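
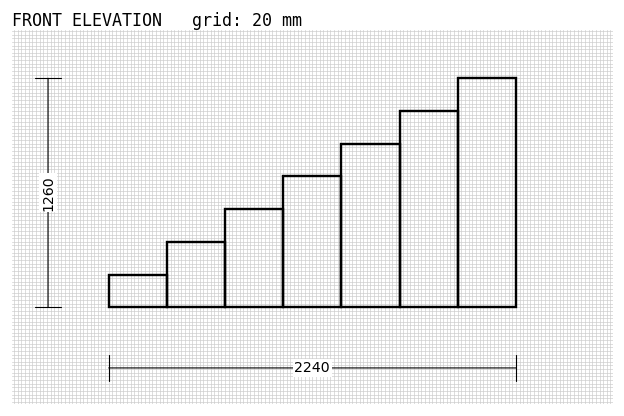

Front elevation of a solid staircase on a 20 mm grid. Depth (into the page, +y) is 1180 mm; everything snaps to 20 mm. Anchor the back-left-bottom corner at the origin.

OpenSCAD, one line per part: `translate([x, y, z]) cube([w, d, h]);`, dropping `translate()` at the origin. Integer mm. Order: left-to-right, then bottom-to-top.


cube([320, 1180, 180]);
translate([320, 0, 0]) cube([320, 1180, 360]);
translate([640, 0, 0]) cube([320, 1180, 540]);
translate([960, 0, 0]) cube([320, 1180, 720]);
translate([1280, 0, 0]) cube([320, 1180, 900]);
translate([1600, 0, 0]) cube([320, 1180, 1080]);
translate([1920, 0, 0]) cube([320, 1180, 1260]);


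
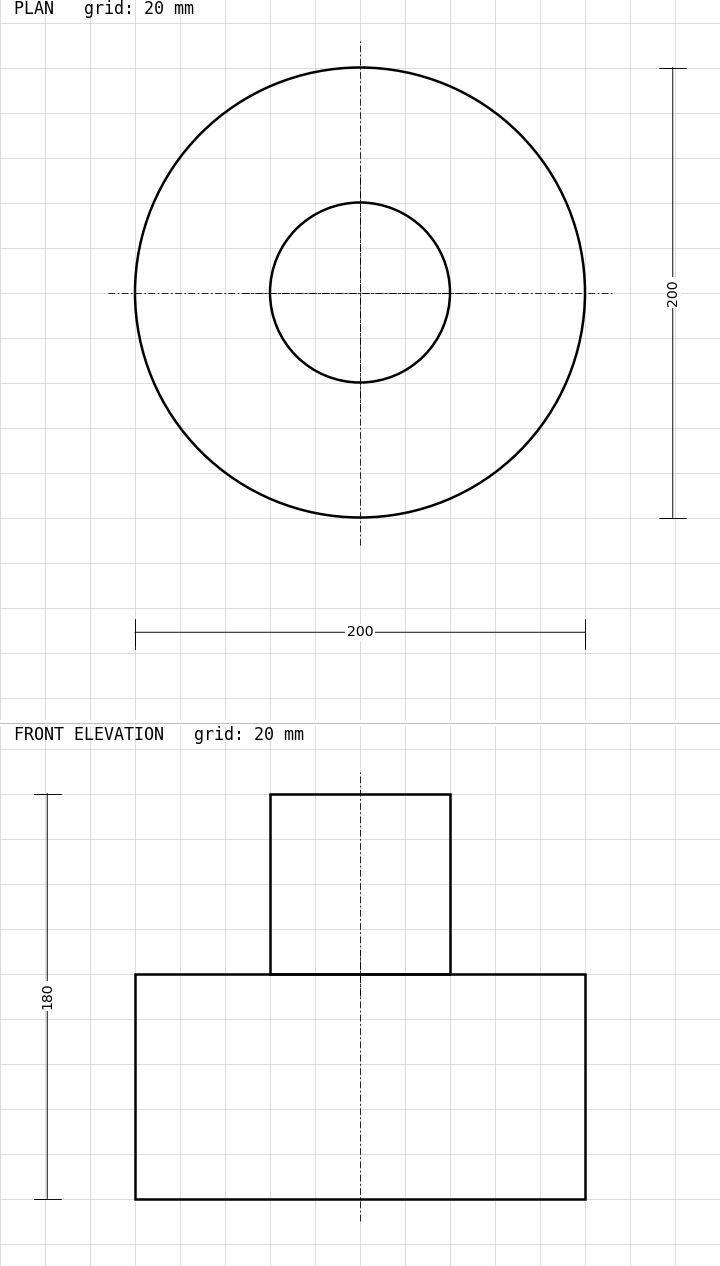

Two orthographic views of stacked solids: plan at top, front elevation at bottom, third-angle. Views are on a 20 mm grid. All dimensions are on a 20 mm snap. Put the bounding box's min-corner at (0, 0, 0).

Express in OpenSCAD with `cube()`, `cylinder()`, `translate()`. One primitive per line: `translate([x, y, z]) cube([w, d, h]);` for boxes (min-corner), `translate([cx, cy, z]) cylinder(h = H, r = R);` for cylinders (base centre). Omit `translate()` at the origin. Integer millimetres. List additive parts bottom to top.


translate([100, 100, 0]) cylinder(h = 100, r = 100);
translate([100, 100, 100]) cylinder(h = 80, r = 40);


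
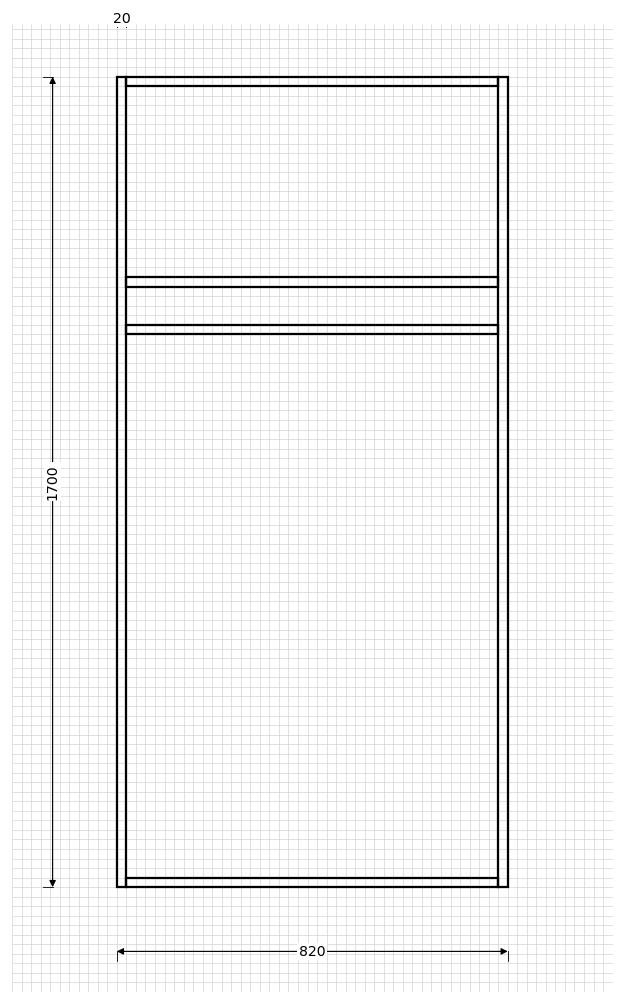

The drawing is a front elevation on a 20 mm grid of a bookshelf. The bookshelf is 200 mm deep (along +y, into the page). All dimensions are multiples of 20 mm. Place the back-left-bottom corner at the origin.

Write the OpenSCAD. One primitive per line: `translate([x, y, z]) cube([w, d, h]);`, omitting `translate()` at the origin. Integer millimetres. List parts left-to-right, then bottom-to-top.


cube([20, 200, 1700]);
translate([20, 0, 0]) cube([780, 200, 20]);
translate([20, 0, 1160]) cube([780, 200, 20]);
translate([20, 0, 1260]) cube([780, 200, 20]);
translate([20, 0, 1680]) cube([780, 200, 20]);
translate([800, 0, 0]) cube([20, 200, 1700]);


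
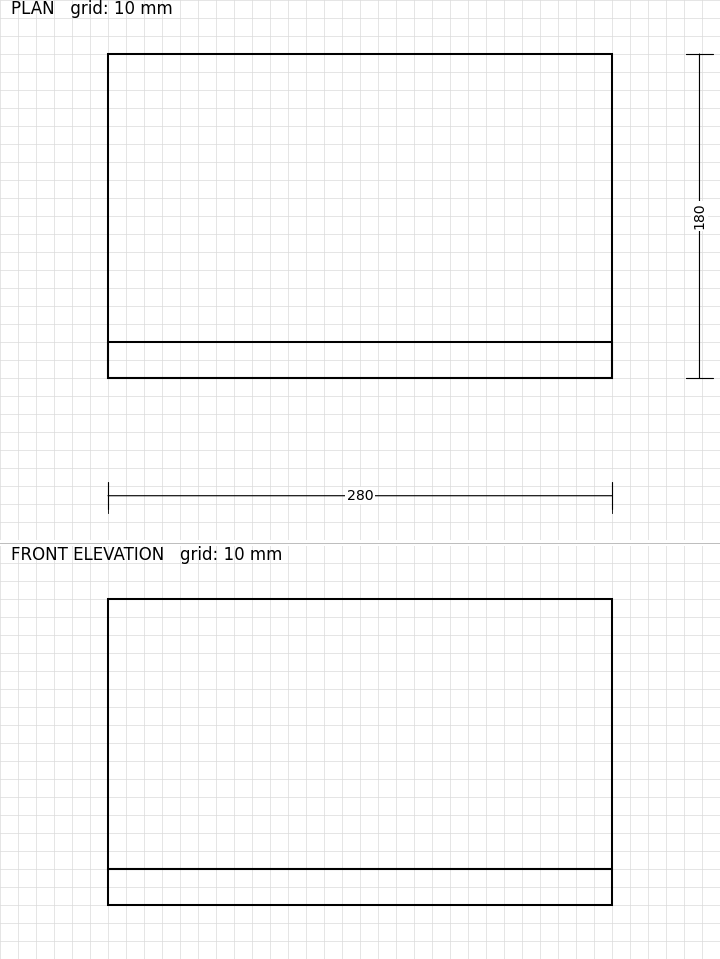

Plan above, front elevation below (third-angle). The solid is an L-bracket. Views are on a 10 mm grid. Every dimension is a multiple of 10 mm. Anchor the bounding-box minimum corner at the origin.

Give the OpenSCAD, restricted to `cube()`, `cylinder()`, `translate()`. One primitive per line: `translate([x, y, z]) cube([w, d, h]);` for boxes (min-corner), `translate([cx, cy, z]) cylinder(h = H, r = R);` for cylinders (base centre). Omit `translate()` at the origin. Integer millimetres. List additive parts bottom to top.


cube([280, 180, 20]);
translate([0, 0, 20]) cube([280, 20, 150]);


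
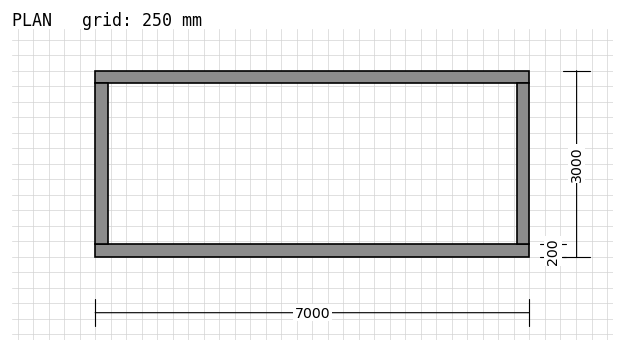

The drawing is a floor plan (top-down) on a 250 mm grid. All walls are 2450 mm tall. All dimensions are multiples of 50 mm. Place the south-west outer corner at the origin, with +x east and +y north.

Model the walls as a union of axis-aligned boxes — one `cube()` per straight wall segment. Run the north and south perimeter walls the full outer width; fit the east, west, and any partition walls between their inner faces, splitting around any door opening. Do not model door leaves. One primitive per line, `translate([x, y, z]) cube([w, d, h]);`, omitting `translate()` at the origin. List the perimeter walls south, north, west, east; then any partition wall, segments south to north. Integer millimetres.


cube([7000, 200, 2450]);
translate([0, 2800, 0]) cube([7000, 200, 2450]);
translate([0, 200, 0]) cube([200, 2600, 2450]);
translate([6800, 200, 0]) cube([200, 2600, 2450]);


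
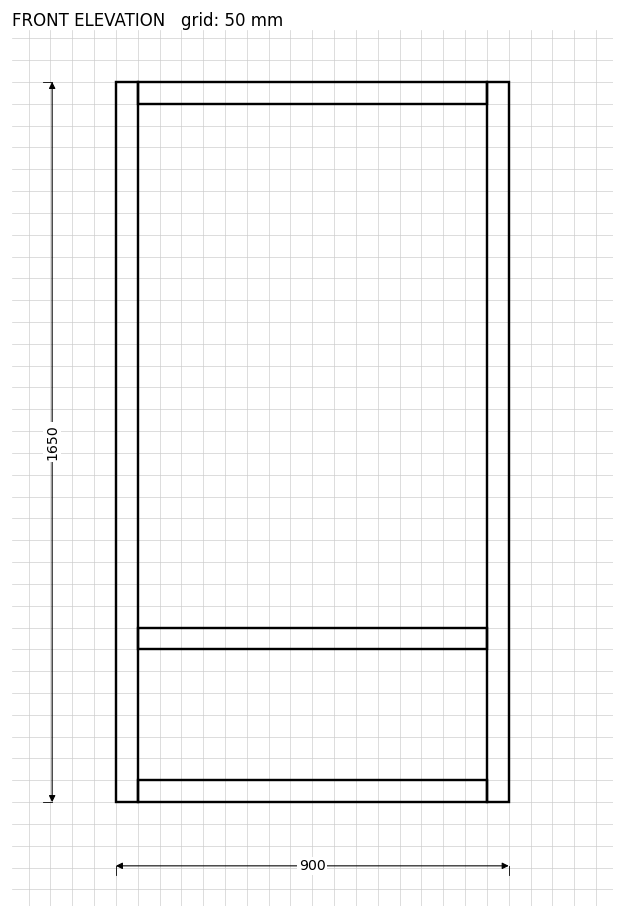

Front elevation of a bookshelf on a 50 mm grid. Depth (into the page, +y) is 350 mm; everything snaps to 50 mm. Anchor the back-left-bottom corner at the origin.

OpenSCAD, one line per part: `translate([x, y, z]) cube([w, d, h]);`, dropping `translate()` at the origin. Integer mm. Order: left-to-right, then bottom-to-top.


cube([50, 350, 1650]);
translate([50, 0, 0]) cube([800, 350, 50]);
translate([50, 0, 350]) cube([800, 350, 50]);
translate([50, 0, 1600]) cube([800, 350, 50]);
translate([850, 0, 0]) cube([50, 350, 1650]);


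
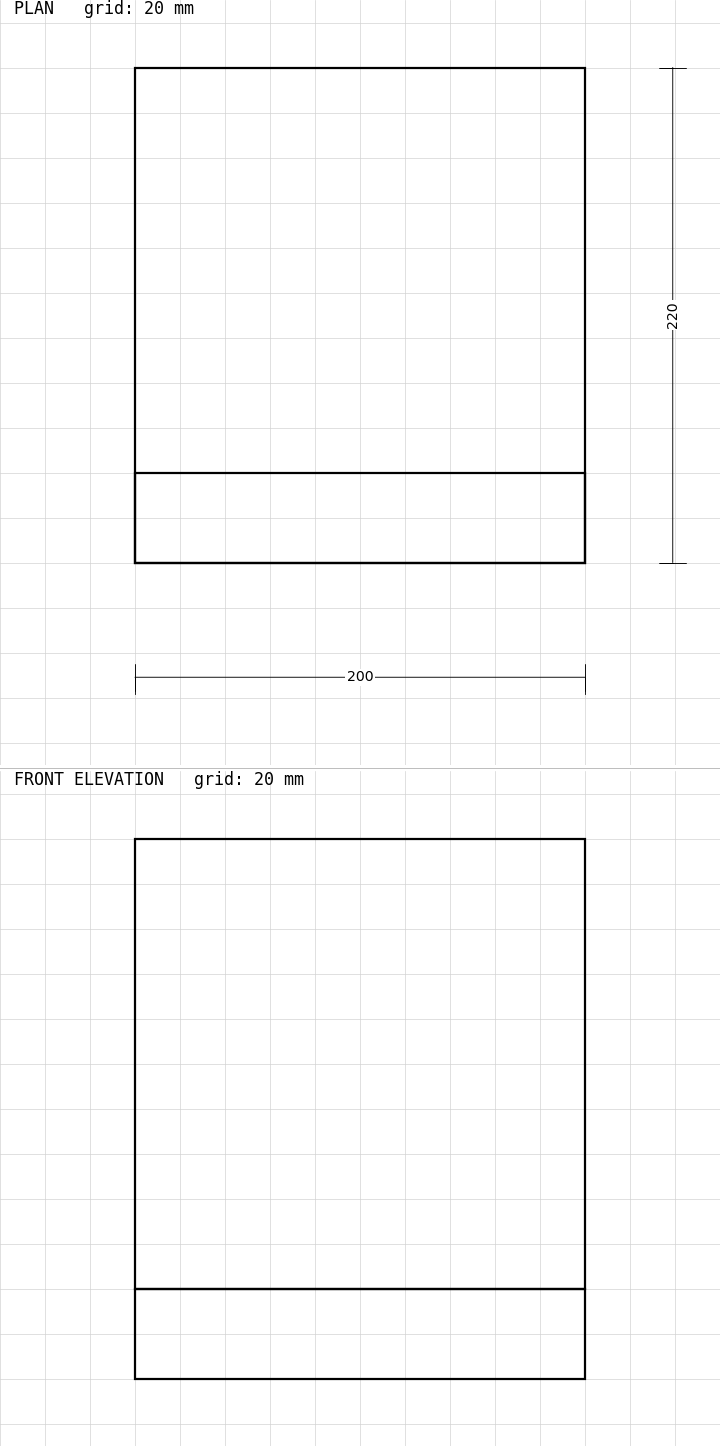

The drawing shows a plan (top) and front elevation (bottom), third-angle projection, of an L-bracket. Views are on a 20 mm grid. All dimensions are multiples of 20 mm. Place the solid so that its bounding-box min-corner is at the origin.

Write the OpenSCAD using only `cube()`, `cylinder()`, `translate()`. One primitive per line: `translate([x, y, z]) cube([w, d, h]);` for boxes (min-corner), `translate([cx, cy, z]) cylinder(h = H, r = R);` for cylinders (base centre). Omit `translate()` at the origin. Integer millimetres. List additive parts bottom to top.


cube([200, 220, 40]);
translate([0, 0, 40]) cube([200, 40, 200]);


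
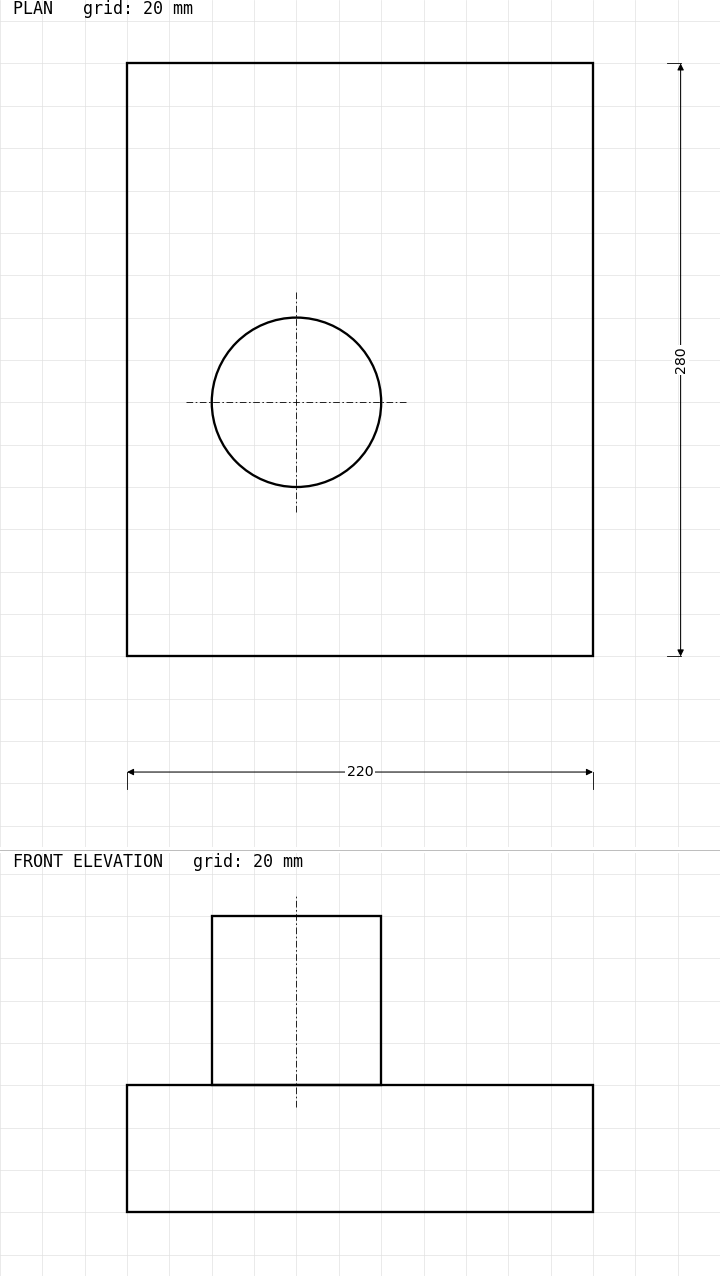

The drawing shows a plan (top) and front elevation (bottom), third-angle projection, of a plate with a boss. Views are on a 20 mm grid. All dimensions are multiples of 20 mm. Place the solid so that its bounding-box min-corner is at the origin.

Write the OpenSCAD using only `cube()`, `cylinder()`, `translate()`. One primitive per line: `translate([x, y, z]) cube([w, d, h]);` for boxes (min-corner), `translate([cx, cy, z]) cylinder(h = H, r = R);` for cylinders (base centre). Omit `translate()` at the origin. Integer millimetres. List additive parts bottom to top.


cube([220, 280, 60]);
translate([80, 120, 60]) cylinder(h = 80, r = 40);


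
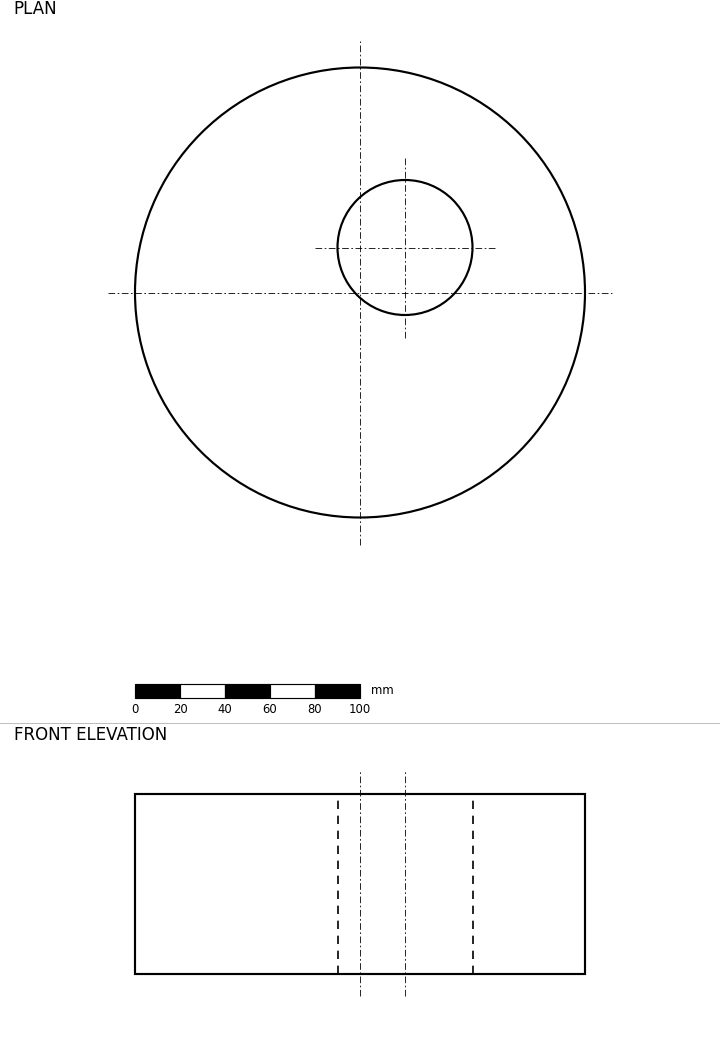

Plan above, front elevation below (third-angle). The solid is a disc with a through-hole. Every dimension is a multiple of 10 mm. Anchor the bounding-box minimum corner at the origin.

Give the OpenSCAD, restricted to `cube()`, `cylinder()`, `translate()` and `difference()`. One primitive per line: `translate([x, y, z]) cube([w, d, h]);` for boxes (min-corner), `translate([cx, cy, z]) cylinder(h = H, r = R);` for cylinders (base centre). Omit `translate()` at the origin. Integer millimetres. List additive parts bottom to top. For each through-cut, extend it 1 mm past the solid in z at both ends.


difference() {
  translate([100, 100, 0]) cylinder(h = 80, r = 100);
  translate([120, 120, -1]) cylinder(h = 82, r = 30);
}


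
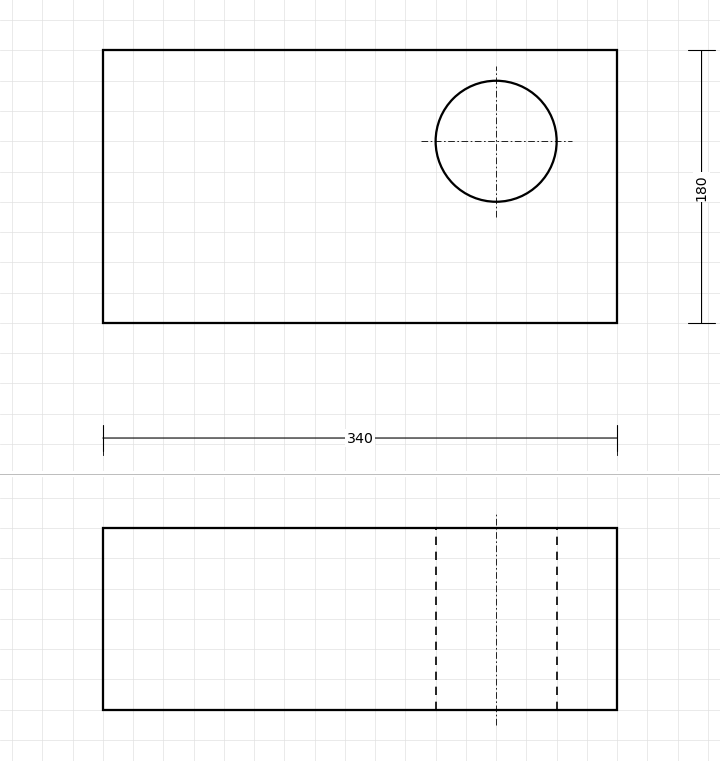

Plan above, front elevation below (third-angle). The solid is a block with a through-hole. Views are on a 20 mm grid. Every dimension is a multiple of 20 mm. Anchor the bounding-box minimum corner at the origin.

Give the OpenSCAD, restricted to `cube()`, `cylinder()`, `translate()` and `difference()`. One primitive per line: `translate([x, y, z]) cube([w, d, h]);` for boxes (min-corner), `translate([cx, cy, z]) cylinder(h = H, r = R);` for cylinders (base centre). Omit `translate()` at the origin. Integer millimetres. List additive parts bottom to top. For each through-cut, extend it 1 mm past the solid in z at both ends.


difference() {
  cube([340, 180, 120]);
  translate([260, 120, -1]) cylinder(h = 122, r = 40);
}


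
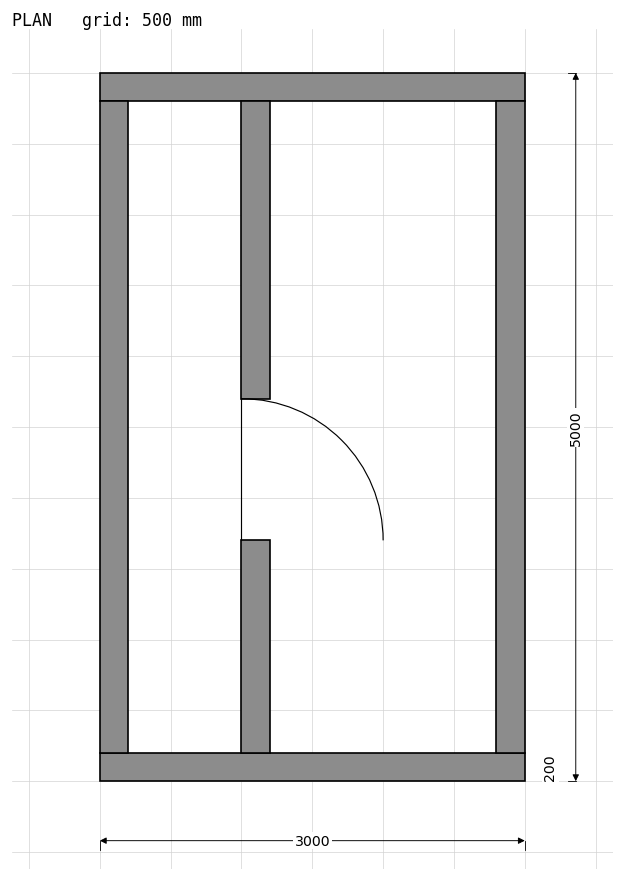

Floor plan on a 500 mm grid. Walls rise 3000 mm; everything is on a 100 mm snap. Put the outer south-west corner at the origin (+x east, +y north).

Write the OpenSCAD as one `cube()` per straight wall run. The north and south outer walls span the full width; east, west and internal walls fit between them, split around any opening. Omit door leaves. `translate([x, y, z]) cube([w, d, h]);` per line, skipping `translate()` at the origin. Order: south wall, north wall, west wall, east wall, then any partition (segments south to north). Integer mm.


cube([3000, 200, 3000]);
translate([0, 4800, 0]) cube([3000, 200, 3000]);
translate([0, 200, 0]) cube([200, 4600, 3000]);
translate([2800, 200, 0]) cube([200, 4600, 3000]);
translate([1000, 200, 0]) cube([200, 1500, 3000]);
translate([1000, 2700, 0]) cube([200, 2100, 3000]);


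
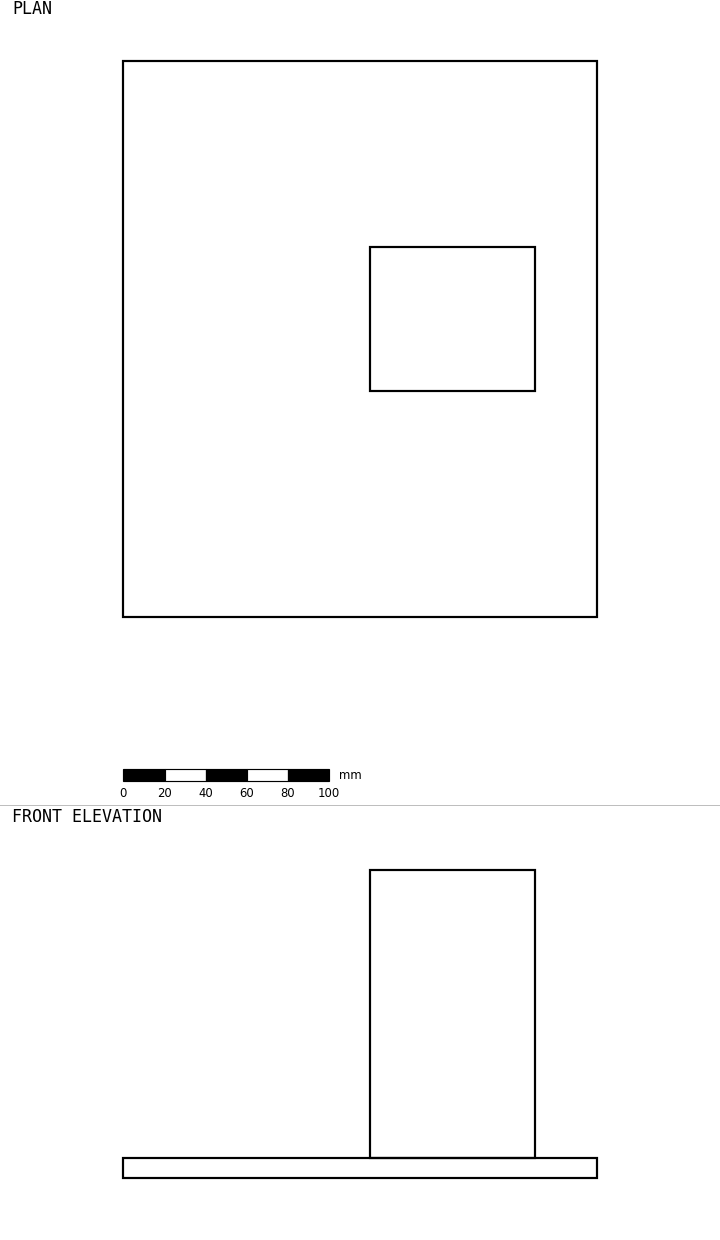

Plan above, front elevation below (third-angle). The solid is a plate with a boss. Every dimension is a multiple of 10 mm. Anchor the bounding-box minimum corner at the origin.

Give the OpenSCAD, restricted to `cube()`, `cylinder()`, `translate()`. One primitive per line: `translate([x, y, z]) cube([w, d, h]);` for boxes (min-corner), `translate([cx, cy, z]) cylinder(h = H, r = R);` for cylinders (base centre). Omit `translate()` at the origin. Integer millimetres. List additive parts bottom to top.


cube([230, 270, 10]);
translate([120, 110, 10]) cube([80, 70, 140]);


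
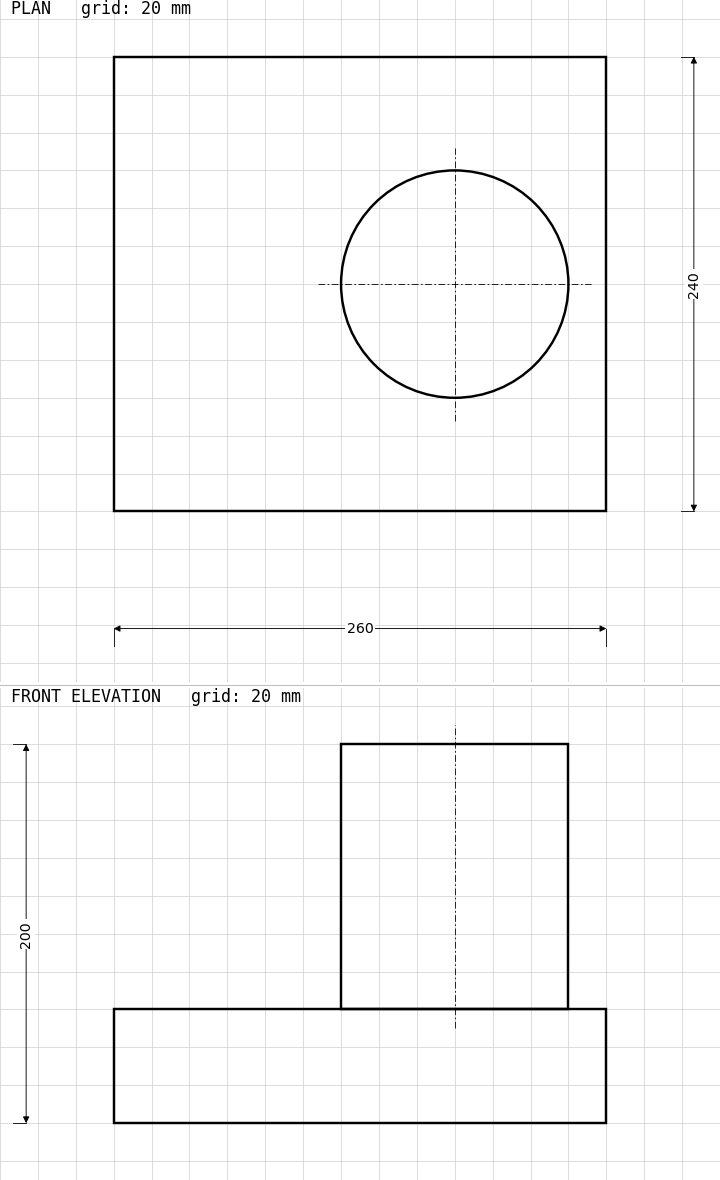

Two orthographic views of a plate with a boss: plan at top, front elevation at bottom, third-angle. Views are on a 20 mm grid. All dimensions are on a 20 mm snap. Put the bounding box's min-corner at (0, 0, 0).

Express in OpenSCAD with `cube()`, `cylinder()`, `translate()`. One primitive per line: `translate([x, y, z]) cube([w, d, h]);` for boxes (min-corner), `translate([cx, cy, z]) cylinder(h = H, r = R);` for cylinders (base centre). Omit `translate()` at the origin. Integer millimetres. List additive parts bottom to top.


cube([260, 240, 60]);
translate([180, 120, 60]) cylinder(h = 140, r = 60);


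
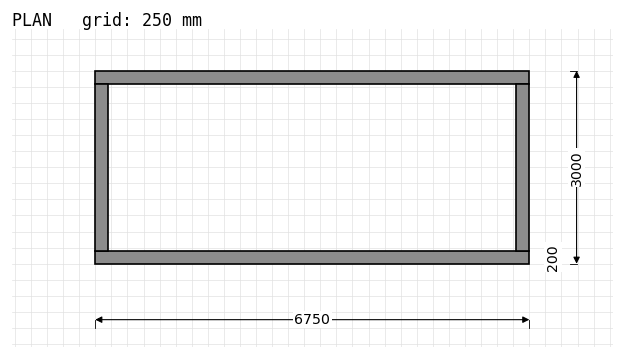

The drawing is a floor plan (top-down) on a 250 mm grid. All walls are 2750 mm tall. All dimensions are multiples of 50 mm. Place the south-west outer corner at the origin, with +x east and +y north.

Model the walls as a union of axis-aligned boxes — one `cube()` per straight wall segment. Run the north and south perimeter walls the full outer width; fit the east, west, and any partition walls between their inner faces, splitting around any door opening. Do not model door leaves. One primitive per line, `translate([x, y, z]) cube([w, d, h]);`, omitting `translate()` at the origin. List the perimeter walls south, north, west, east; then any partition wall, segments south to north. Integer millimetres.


cube([6750, 200, 2750]);
translate([0, 2800, 0]) cube([6750, 200, 2750]);
translate([0, 200, 0]) cube([200, 2600, 2750]);
translate([6550, 200, 0]) cube([200, 2600, 2750]);


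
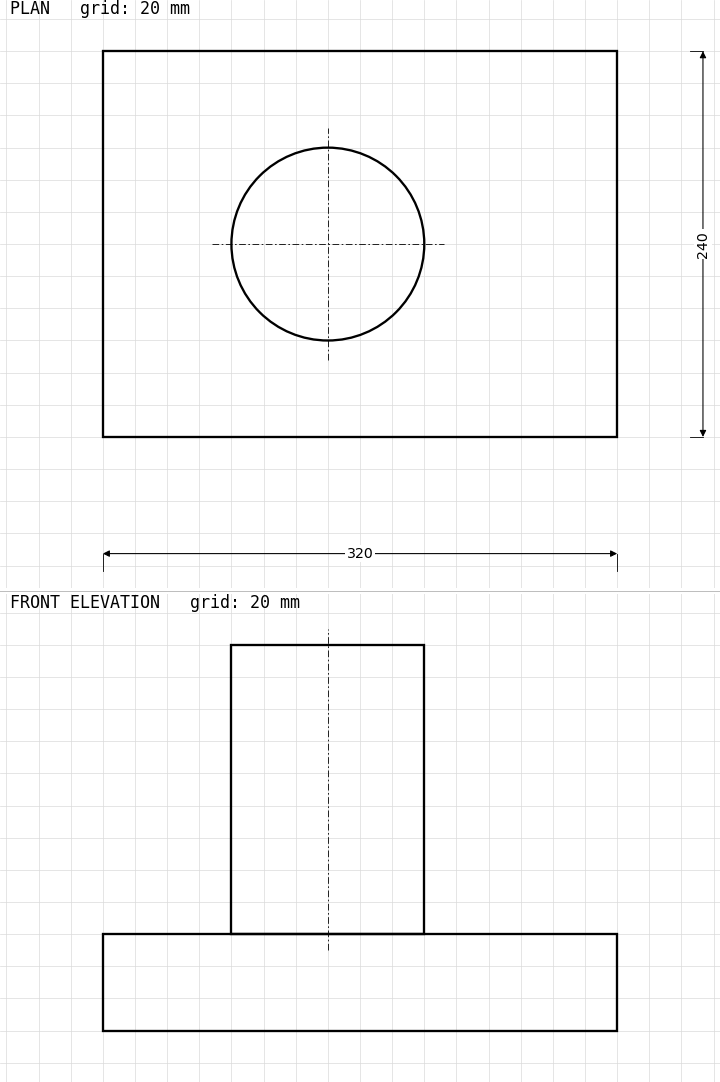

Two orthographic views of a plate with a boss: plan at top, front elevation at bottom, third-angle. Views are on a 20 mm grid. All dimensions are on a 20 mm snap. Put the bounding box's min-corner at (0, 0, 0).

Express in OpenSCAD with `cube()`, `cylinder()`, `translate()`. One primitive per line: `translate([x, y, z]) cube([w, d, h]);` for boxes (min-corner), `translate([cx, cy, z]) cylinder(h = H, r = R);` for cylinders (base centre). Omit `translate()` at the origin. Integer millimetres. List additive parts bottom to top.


cube([320, 240, 60]);
translate([140, 120, 60]) cylinder(h = 180, r = 60);


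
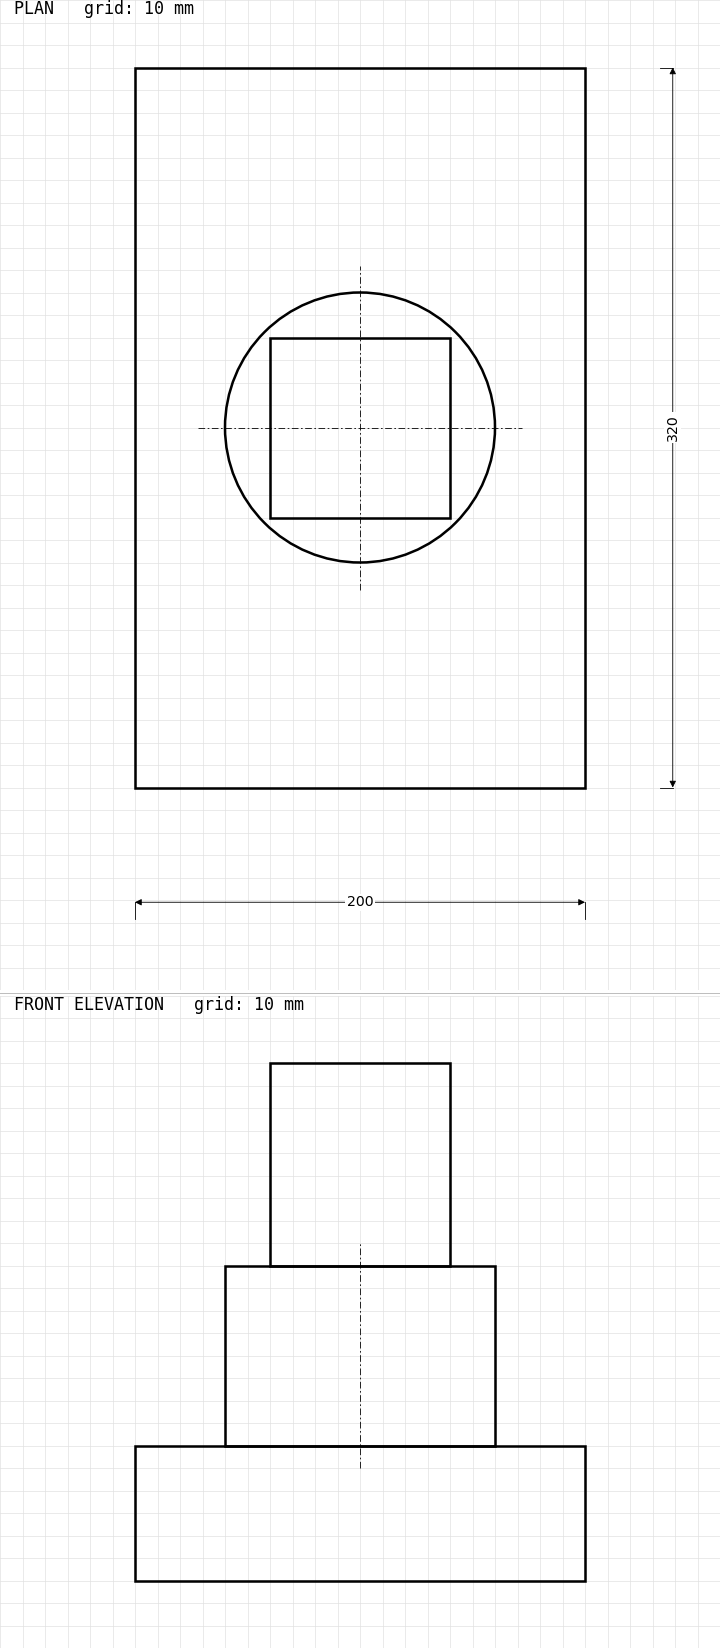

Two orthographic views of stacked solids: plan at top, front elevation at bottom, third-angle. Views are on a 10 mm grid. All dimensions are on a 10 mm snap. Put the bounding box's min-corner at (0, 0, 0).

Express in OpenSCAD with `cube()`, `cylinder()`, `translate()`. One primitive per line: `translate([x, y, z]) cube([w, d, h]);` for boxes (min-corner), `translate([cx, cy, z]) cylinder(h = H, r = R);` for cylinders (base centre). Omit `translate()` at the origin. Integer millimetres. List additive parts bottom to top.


cube([200, 320, 60]);
translate([100, 160, 60]) cylinder(h = 80, r = 60);
translate([60, 120, 140]) cube([80, 80, 90]);


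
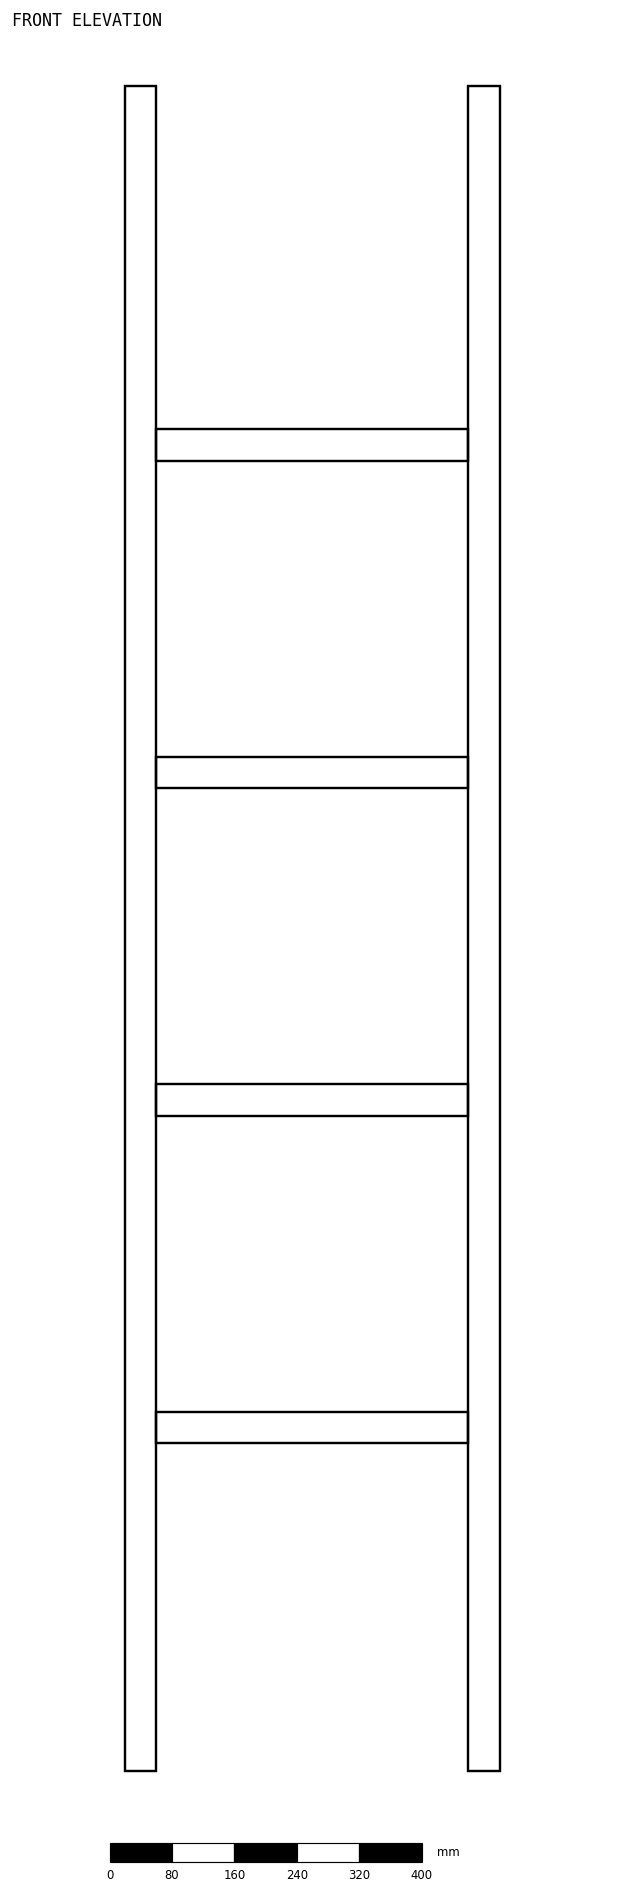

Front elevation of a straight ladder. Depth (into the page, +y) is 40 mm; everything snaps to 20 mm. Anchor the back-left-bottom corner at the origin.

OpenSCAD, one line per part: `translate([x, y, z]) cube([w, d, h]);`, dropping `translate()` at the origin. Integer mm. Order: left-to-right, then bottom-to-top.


cube([40, 40, 2160]);
translate([40, 0, 420]) cube([400, 40, 40]);
translate([40, 0, 840]) cube([400, 40, 40]);
translate([40, 0, 1260]) cube([400, 40, 40]);
translate([40, 0, 1680]) cube([400, 40, 40]);
translate([440, 0, 0]) cube([40, 40, 2160]);


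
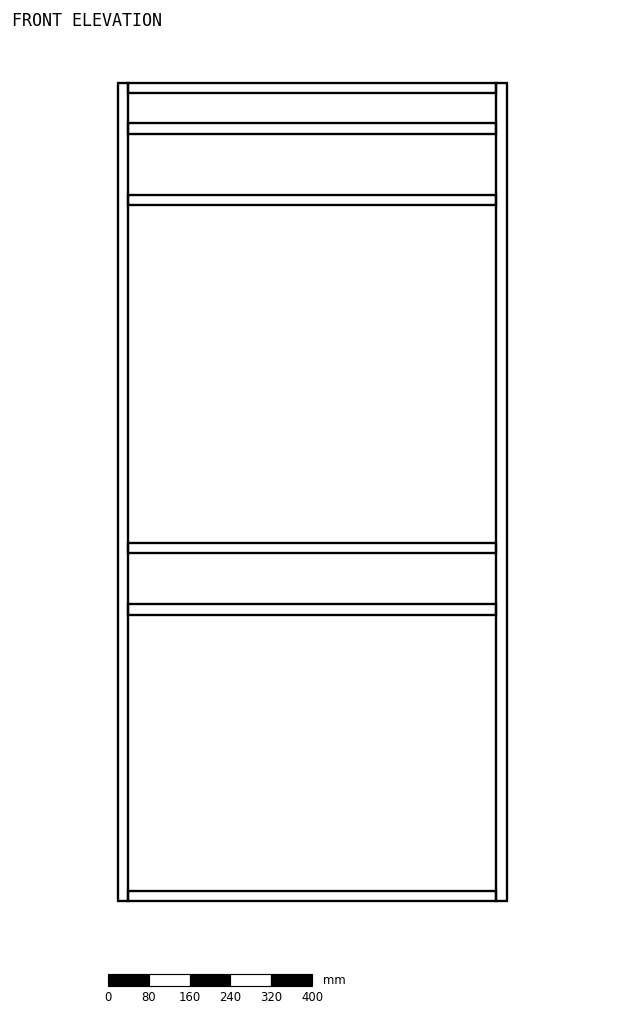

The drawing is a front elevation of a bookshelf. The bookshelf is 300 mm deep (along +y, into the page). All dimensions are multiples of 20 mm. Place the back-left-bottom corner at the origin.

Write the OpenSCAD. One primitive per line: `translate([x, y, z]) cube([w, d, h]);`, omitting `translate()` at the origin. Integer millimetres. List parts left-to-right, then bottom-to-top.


cube([20, 300, 1600]);
translate([20, 0, 0]) cube([720, 300, 20]);
translate([20, 0, 560]) cube([720, 300, 20]);
translate([20, 0, 680]) cube([720, 300, 20]);
translate([20, 0, 1360]) cube([720, 300, 20]);
translate([20, 0, 1500]) cube([720, 300, 20]);
translate([20, 0, 1580]) cube([720, 300, 20]);
translate([740, 0, 0]) cube([20, 300, 1600]);


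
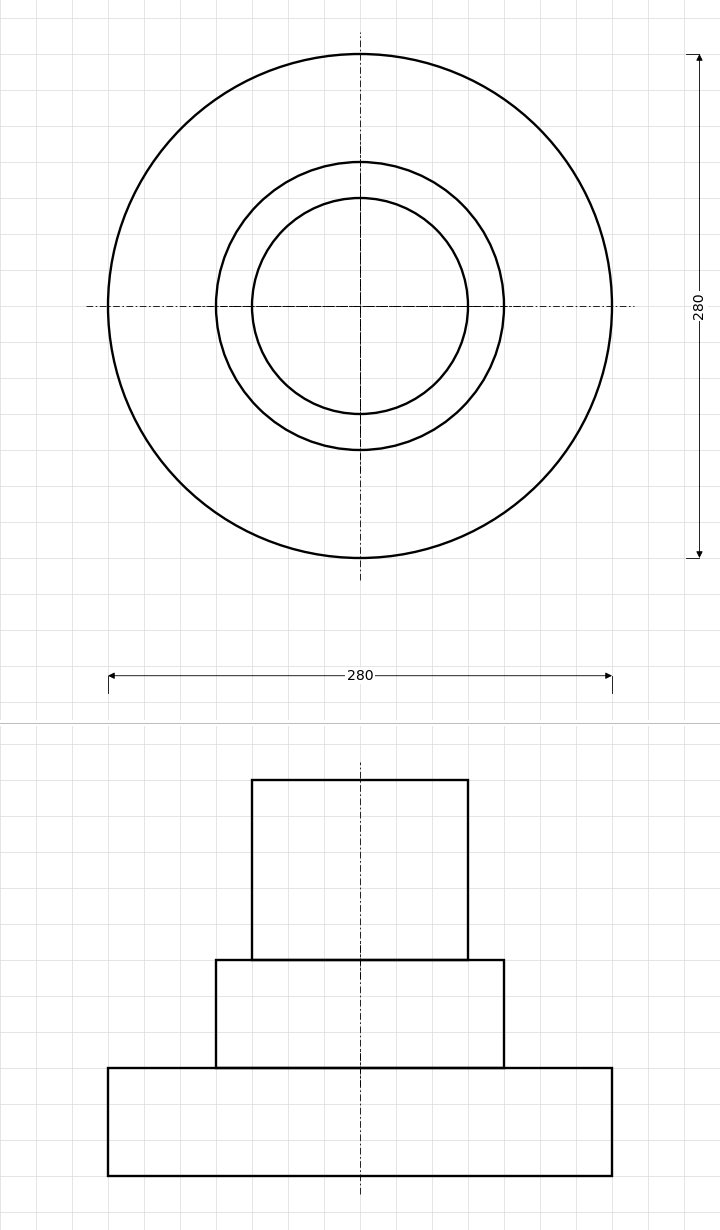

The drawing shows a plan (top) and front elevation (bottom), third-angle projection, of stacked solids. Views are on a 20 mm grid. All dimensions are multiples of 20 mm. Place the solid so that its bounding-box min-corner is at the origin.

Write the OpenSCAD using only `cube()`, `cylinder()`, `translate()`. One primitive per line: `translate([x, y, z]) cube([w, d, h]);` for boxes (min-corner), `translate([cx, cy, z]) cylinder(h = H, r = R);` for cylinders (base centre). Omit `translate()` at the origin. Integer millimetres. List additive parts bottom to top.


translate([140, 140, 0]) cylinder(h = 60, r = 140);
translate([140, 140, 60]) cylinder(h = 60, r = 80);
translate([140, 140, 120]) cylinder(h = 100, r = 60);


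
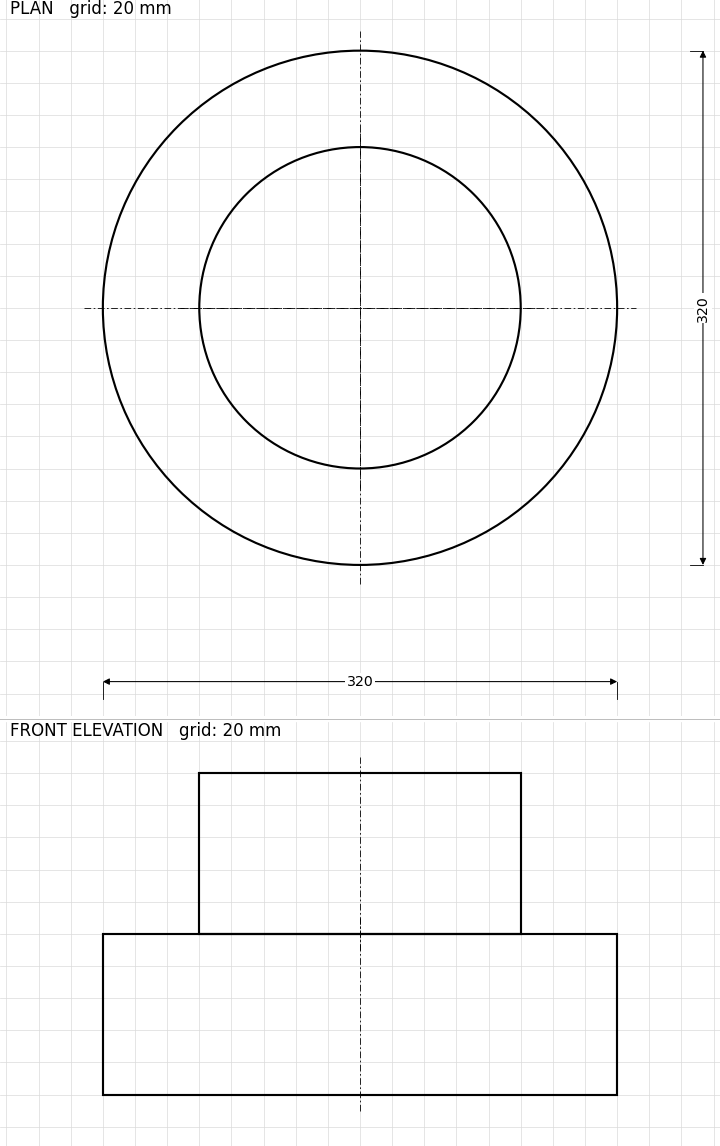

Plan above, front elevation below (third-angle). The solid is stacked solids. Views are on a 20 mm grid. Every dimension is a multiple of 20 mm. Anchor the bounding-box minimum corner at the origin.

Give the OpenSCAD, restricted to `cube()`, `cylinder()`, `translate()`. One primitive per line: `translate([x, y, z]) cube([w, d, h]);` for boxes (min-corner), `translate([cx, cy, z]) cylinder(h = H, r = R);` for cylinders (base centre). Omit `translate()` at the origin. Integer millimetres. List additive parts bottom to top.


translate([160, 160, 0]) cylinder(h = 100, r = 160);
translate([160, 160, 100]) cylinder(h = 100, r = 100);


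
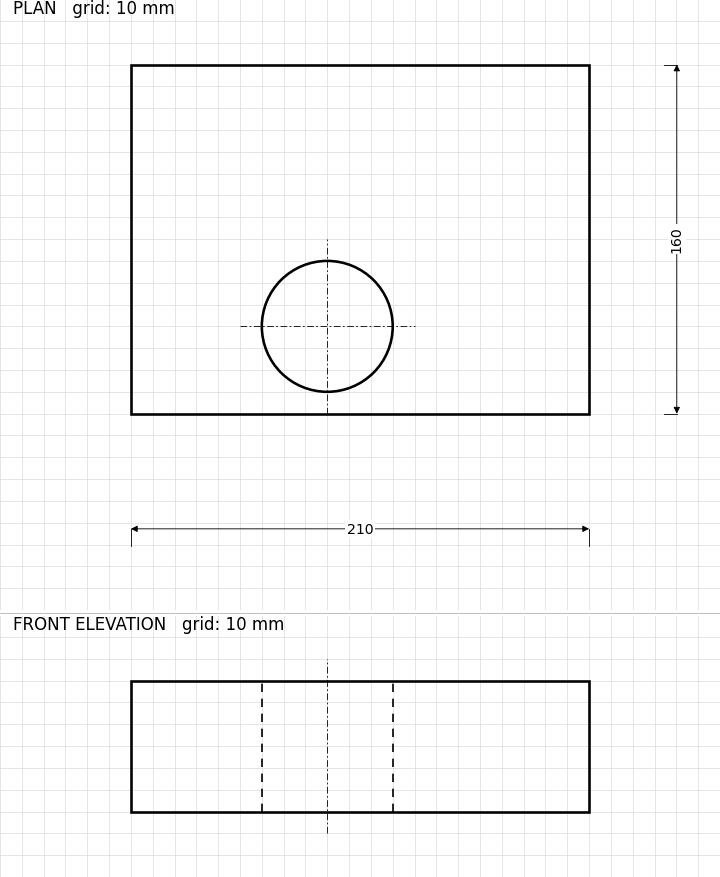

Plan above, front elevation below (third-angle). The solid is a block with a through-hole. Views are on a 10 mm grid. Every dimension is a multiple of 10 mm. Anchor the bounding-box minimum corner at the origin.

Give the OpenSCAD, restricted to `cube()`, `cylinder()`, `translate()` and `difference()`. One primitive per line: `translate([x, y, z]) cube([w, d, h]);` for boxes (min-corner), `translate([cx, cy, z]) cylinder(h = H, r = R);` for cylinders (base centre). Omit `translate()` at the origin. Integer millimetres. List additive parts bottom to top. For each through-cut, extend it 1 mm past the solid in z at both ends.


difference() {
  cube([210, 160, 60]);
  translate([90, 40, -1]) cylinder(h = 62, r = 30);
}


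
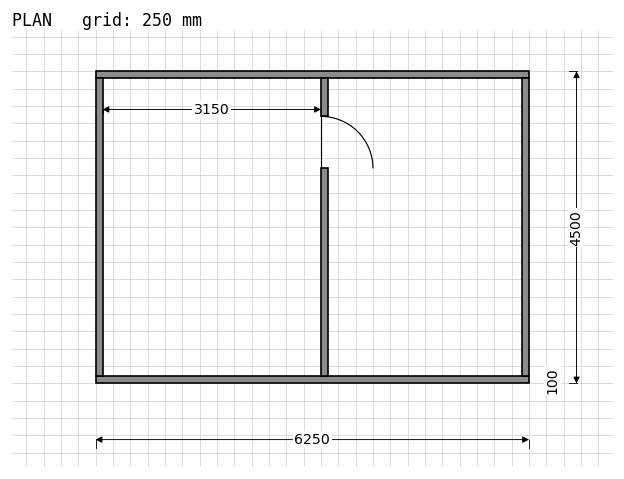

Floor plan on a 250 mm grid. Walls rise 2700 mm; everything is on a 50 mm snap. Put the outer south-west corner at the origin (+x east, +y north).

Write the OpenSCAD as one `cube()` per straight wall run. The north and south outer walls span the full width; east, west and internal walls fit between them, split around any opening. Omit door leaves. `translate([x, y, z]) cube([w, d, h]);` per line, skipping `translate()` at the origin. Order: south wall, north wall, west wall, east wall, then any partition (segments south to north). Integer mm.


cube([6250, 100, 2700]);
translate([0, 4400, 0]) cube([6250, 100, 2700]);
translate([0, 100, 0]) cube([100, 4300, 2700]);
translate([6150, 100, 0]) cube([100, 4300, 2700]);
translate([3250, 100, 0]) cube([100, 3000, 2700]);
translate([3250, 3850, 0]) cube([100, 550, 2700]);


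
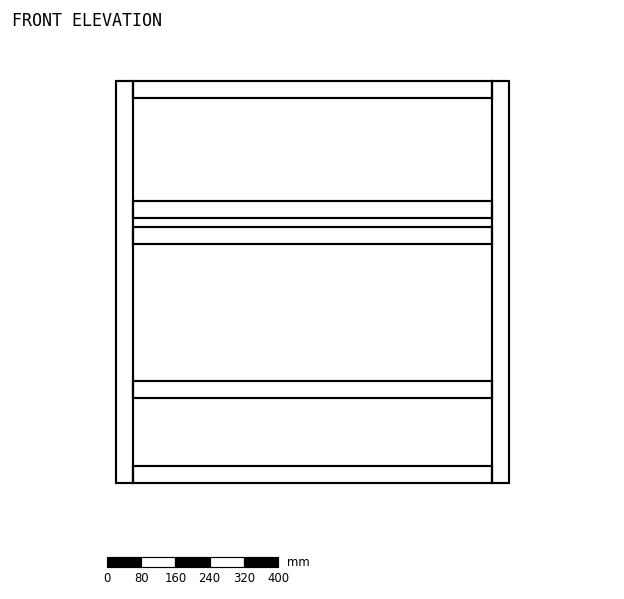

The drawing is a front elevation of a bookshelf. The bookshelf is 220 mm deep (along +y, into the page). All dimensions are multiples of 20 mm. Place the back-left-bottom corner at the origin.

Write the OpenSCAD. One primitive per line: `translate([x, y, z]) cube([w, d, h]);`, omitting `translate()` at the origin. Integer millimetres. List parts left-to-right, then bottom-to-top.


cube([40, 220, 940]);
translate([40, 0, 0]) cube([840, 220, 40]);
translate([40, 0, 200]) cube([840, 220, 40]);
translate([40, 0, 560]) cube([840, 220, 40]);
translate([40, 0, 620]) cube([840, 220, 40]);
translate([40, 0, 900]) cube([840, 220, 40]);
translate([880, 0, 0]) cube([40, 220, 940]);


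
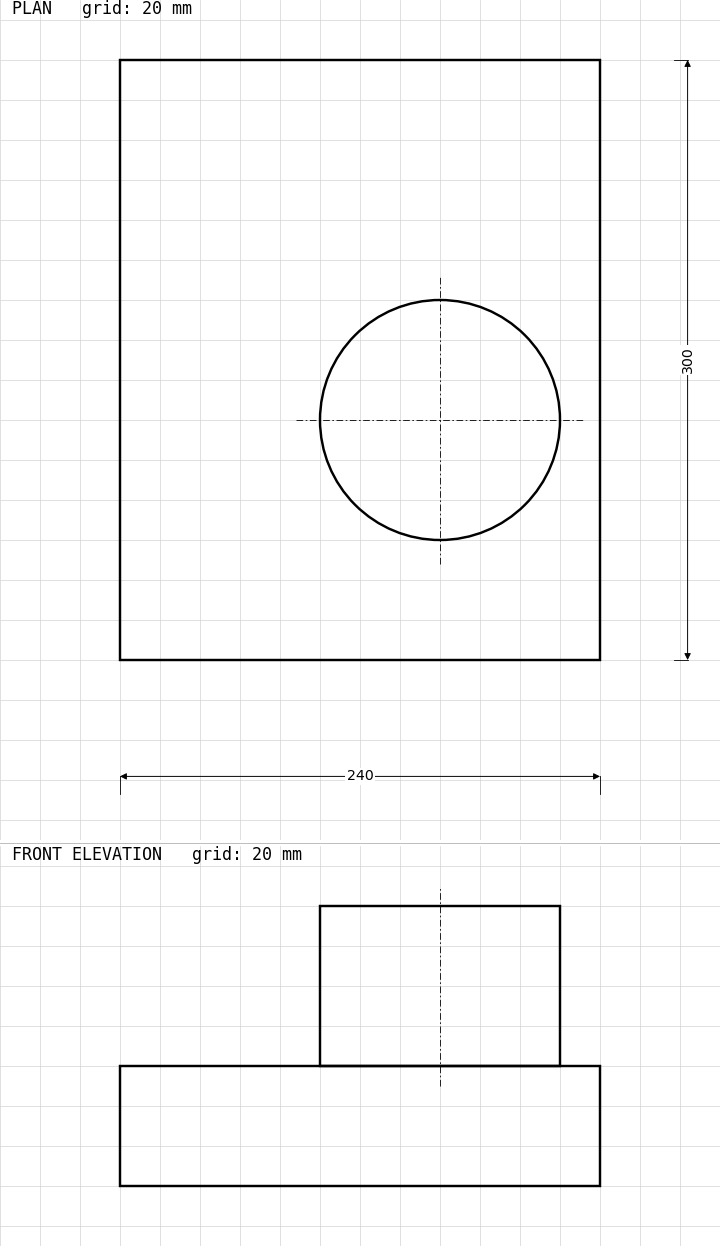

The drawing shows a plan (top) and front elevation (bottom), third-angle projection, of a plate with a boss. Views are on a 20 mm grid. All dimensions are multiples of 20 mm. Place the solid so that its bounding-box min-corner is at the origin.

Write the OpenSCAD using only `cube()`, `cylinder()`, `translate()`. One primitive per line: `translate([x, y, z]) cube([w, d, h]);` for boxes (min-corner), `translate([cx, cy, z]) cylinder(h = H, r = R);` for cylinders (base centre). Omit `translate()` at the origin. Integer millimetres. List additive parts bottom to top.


cube([240, 300, 60]);
translate([160, 120, 60]) cylinder(h = 80, r = 60);


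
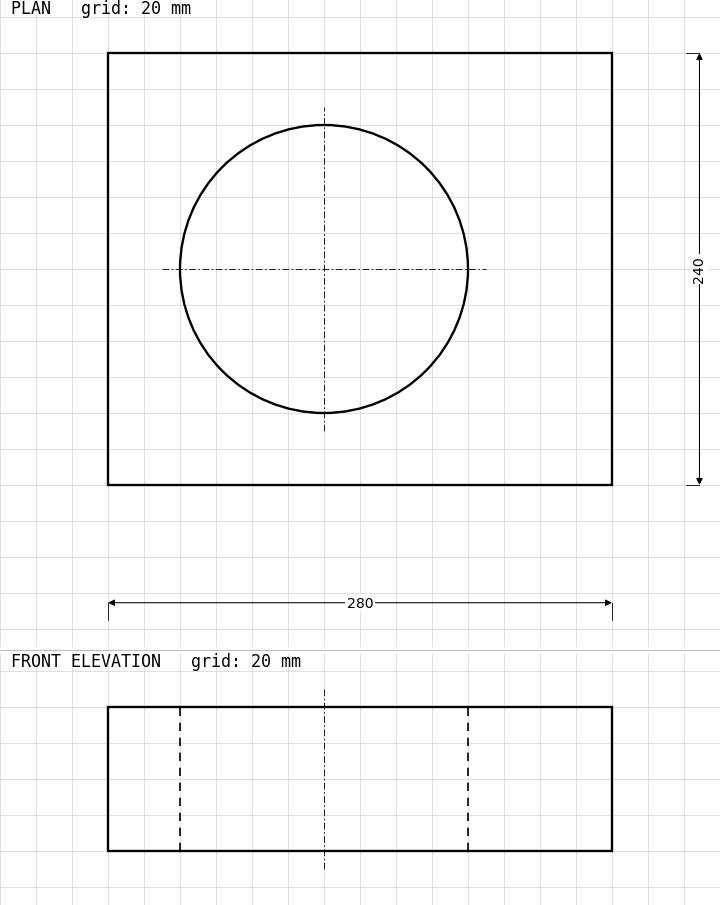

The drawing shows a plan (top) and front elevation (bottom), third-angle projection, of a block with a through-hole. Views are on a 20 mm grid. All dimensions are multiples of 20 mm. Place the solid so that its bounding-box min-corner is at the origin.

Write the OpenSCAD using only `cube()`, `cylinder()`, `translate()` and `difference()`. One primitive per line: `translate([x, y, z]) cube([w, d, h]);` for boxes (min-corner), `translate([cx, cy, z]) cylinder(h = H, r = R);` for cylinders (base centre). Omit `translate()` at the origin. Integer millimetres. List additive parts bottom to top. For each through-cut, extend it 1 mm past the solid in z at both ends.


difference() {
  cube([280, 240, 80]);
  translate([120, 120, -1]) cylinder(h = 82, r = 80);
}


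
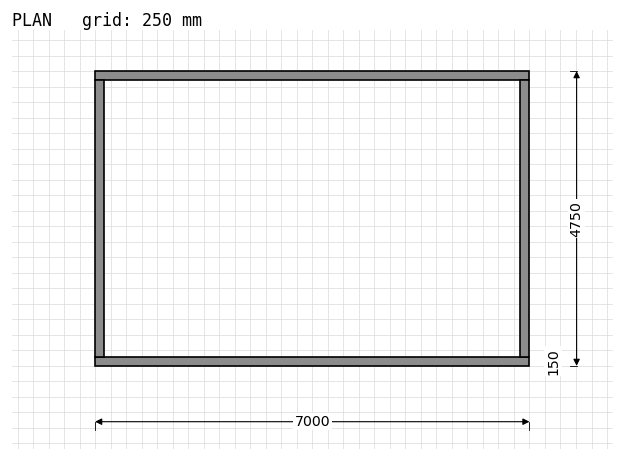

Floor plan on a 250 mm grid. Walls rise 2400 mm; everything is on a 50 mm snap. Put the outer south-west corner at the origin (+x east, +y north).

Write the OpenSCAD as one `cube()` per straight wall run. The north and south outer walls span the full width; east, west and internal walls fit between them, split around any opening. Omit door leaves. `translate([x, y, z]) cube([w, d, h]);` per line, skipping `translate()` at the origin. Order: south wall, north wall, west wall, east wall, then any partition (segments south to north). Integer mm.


cube([7000, 150, 2400]);
translate([0, 4600, 0]) cube([7000, 150, 2400]);
translate([0, 150, 0]) cube([150, 4450, 2400]);
translate([6850, 150, 0]) cube([150, 4450, 2400]);


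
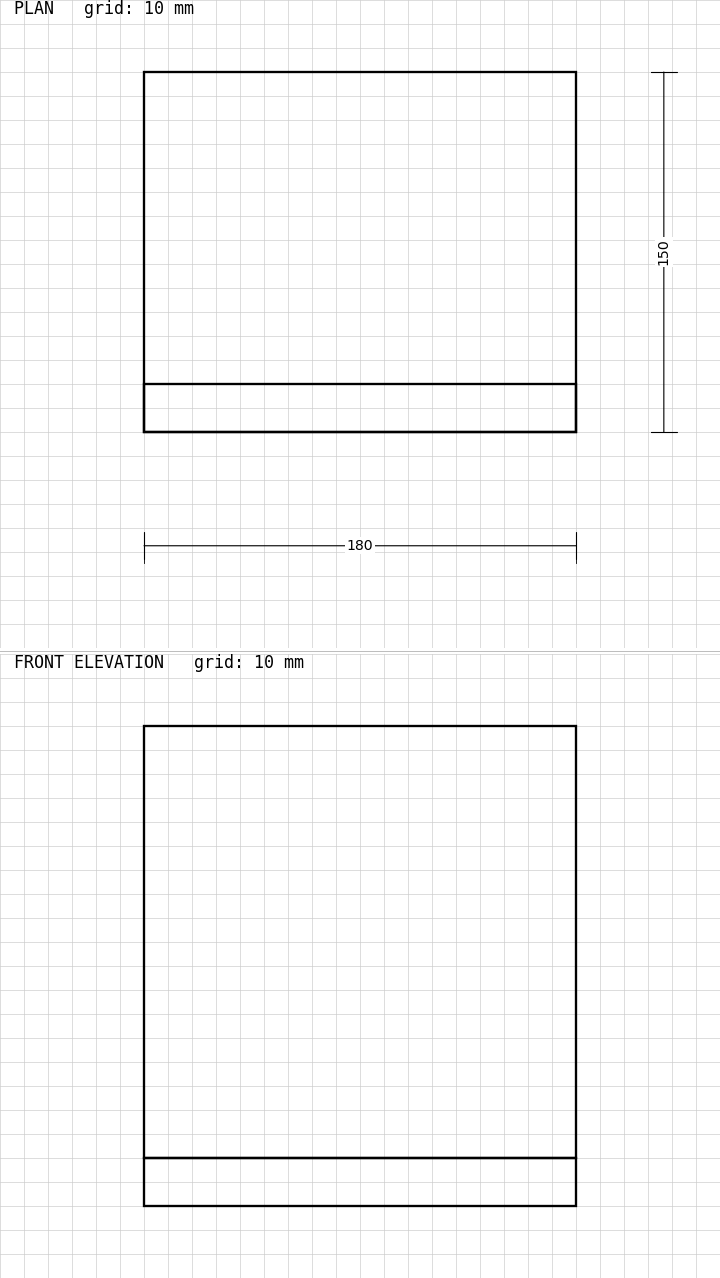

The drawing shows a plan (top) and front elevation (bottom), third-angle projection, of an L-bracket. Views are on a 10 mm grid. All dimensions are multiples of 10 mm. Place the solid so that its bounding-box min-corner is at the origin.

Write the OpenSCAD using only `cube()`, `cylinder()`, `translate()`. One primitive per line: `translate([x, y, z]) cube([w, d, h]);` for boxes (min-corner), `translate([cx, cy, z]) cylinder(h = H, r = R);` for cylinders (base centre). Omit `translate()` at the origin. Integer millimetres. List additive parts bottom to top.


cube([180, 150, 20]);
translate([0, 0, 20]) cube([180, 20, 180]);


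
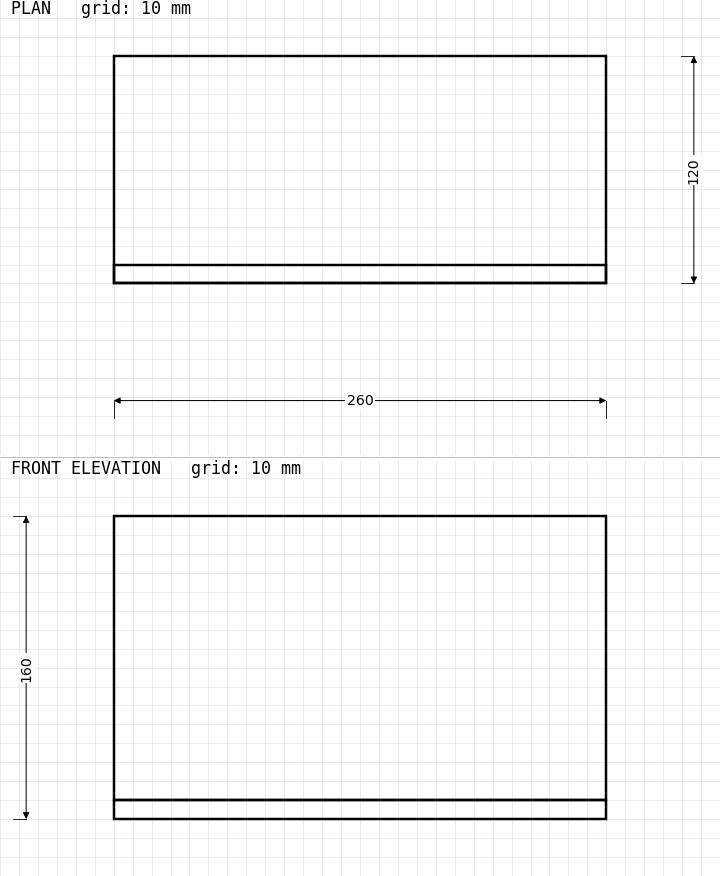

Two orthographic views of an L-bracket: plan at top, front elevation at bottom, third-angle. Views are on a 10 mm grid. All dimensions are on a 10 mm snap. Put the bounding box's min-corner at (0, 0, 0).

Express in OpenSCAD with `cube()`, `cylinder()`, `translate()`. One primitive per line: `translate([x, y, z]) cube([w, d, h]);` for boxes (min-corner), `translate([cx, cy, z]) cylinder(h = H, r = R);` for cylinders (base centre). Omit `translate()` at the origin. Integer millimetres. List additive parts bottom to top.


cube([260, 120, 10]);
translate([0, 0, 10]) cube([260, 10, 150]);


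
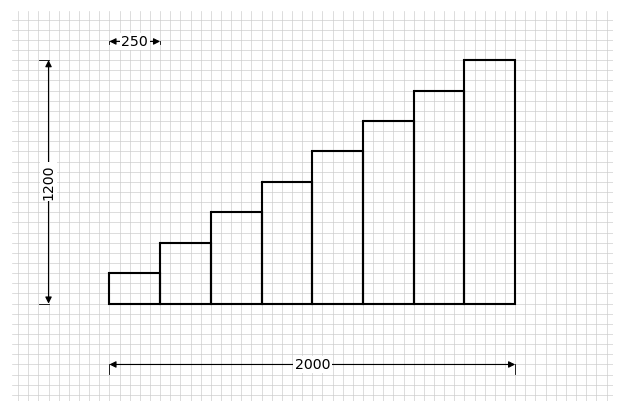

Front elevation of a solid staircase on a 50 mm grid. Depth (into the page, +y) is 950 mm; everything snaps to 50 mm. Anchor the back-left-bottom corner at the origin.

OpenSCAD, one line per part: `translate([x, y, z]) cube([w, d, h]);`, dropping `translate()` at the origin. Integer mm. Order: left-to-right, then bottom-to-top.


cube([250, 950, 150]);
translate([250, 0, 0]) cube([250, 950, 300]);
translate([500, 0, 0]) cube([250, 950, 450]);
translate([750, 0, 0]) cube([250, 950, 600]);
translate([1000, 0, 0]) cube([250, 950, 750]);
translate([1250, 0, 0]) cube([250, 950, 900]);
translate([1500, 0, 0]) cube([250, 950, 1050]);
translate([1750, 0, 0]) cube([250, 950, 1200]);


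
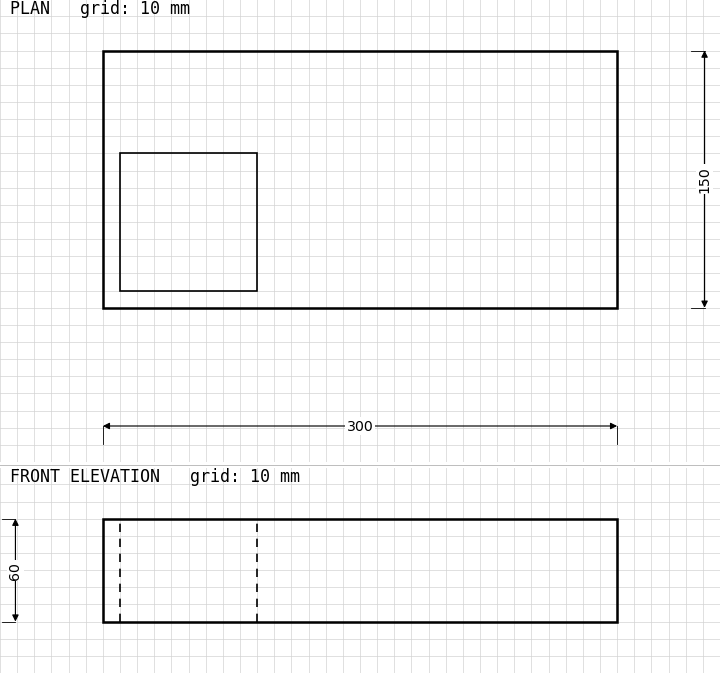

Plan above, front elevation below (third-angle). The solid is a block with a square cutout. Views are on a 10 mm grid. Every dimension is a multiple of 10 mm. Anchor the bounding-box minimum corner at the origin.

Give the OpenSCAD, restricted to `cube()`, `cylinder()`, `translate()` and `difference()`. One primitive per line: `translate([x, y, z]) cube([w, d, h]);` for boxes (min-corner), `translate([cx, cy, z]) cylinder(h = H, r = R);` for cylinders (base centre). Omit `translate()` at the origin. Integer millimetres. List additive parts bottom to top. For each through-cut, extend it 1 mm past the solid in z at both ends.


difference() {
  cube([300, 150, 60]);
  translate([10, 10, -1]) cube([80, 80, 62]);
}


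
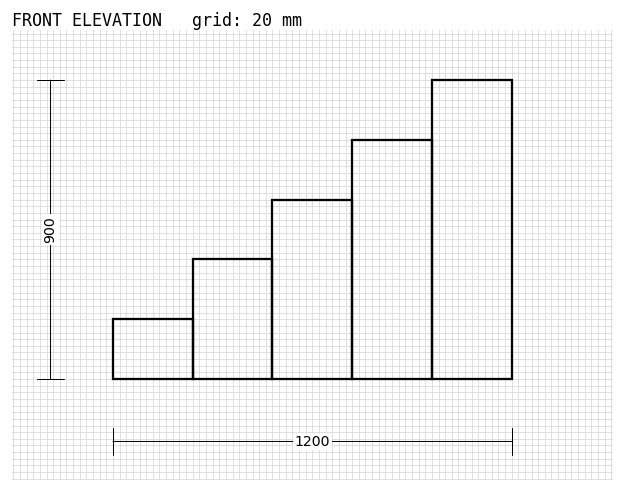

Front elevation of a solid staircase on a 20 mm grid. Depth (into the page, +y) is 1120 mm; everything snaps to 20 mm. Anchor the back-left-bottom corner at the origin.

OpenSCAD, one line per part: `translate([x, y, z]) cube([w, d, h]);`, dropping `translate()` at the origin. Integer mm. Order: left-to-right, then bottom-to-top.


cube([240, 1120, 180]);
translate([240, 0, 0]) cube([240, 1120, 360]);
translate([480, 0, 0]) cube([240, 1120, 540]);
translate([720, 0, 0]) cube([240, 1120, 720]);
translate([960, 0, 0]) cube([240, 1120, 900]);


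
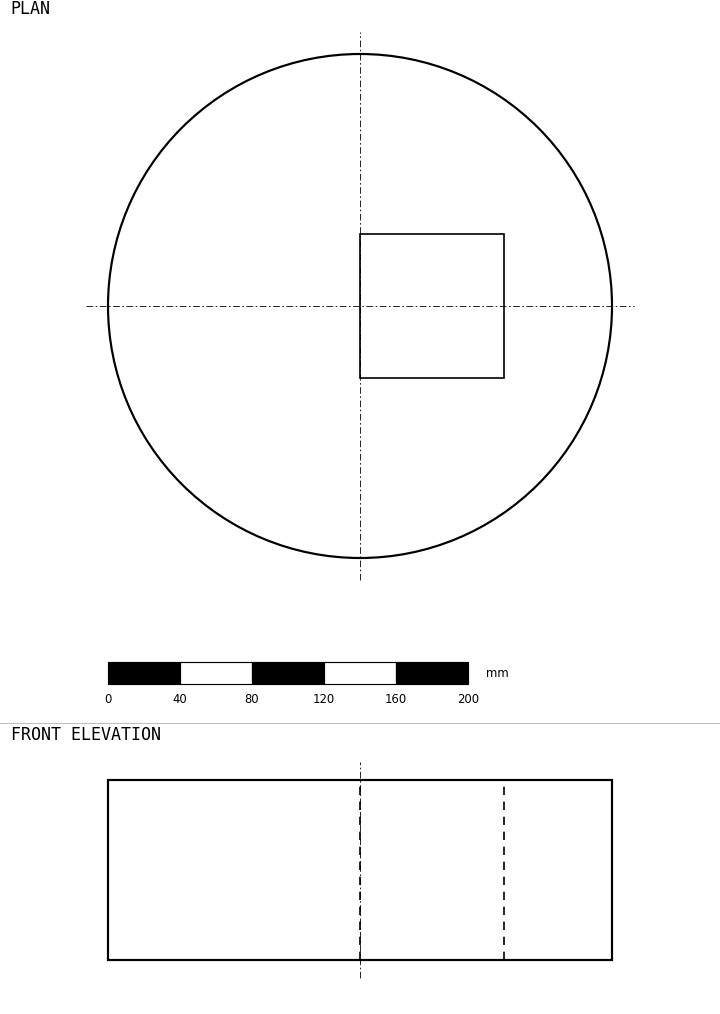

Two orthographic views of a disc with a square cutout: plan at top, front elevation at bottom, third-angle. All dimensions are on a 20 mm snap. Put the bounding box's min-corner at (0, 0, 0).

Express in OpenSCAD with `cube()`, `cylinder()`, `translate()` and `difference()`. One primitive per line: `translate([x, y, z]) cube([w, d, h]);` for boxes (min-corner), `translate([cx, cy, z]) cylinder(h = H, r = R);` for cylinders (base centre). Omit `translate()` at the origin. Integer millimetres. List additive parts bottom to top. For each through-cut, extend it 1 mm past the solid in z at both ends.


difference() {
  translate([140, 140, 0]) cylinder(h = 100, r = 140);
  translate([140, 100, -1]) cube([80, 80, 102]);
}


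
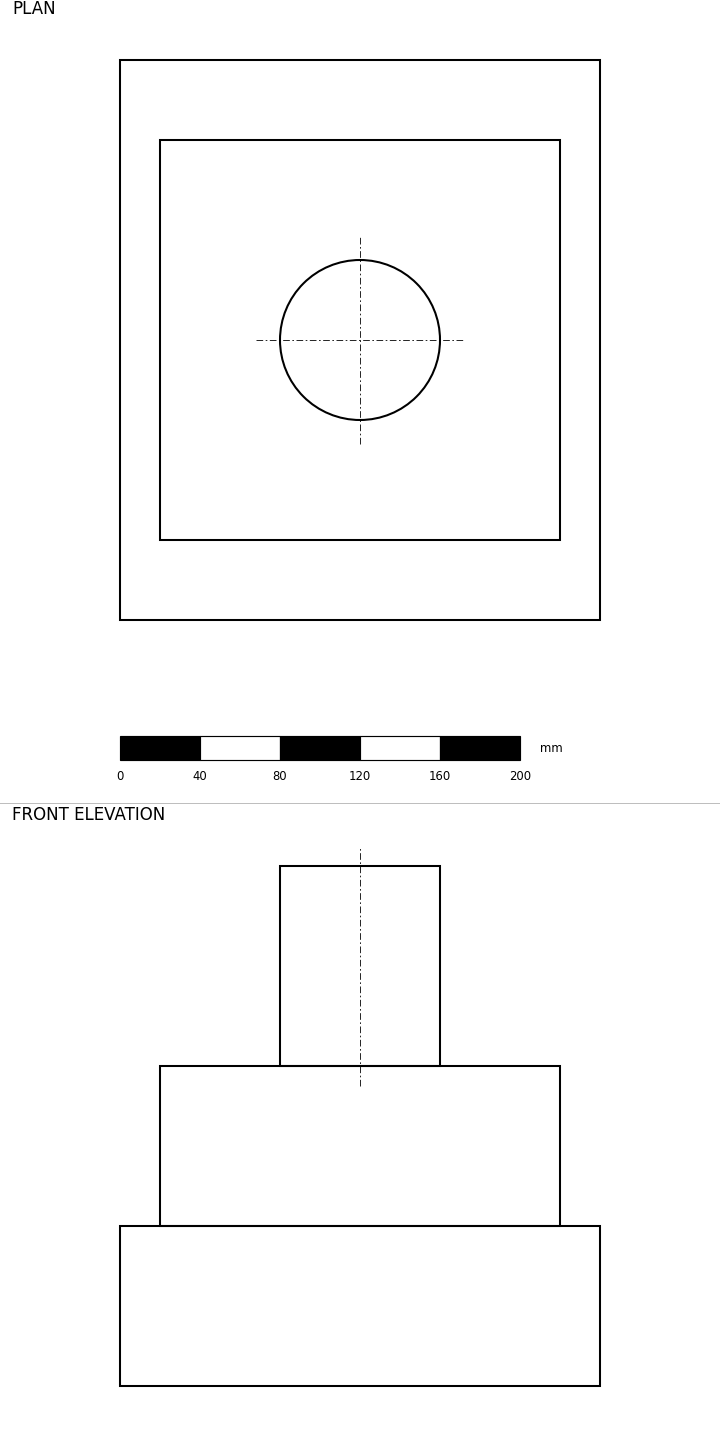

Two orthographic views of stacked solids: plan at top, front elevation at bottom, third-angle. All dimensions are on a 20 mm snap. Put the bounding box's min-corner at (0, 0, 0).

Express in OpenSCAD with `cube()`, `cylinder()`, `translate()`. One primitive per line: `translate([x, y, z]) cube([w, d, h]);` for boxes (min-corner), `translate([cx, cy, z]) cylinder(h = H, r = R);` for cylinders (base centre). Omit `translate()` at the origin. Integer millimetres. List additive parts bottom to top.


cube([240, 280, 80]);
translate([20, 40, 80]) cube([200, 200, 80]);
translate([120, 140, 160]) cylinder(h = 100, r = 40);


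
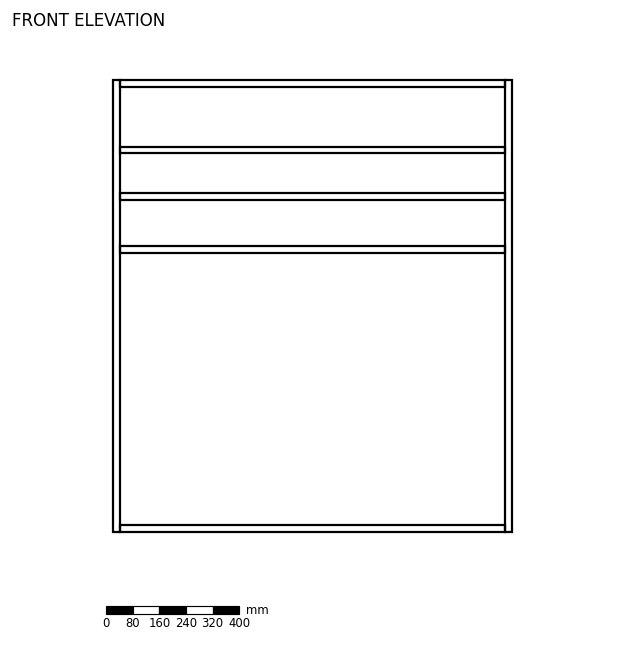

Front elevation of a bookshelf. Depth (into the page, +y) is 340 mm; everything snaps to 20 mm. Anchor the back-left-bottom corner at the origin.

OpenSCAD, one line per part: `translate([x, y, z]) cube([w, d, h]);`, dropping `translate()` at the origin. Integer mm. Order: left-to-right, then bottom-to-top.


cube([20, 340, 1360]);
translate([20, 0, 0]) cube([1160, 340, 20]);
translate([20, 0, 840]) cube([1160, 340, 20]);
translate([20, 0, 1000]) cube([1160, 340, 20]);
translate([20, 0, 1140]) cube([1160, 340, 20]);
translate([20, 0, 1340]) cube([1160, 340, 20]);
translate([1180, 0, 0]) cube([20, 340, 1360]);
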